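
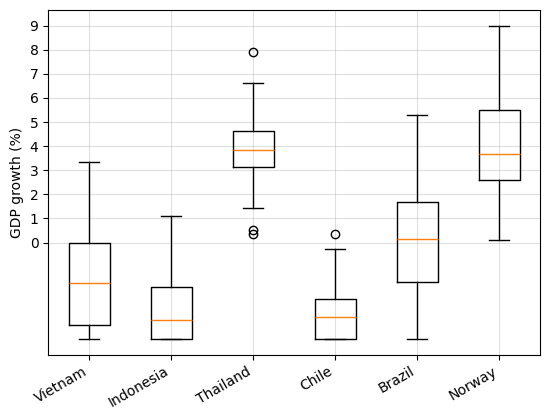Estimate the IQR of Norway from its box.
Q3 ≈ 6, Q1 ≈ 3; IQR ≈ 3.

≈ 3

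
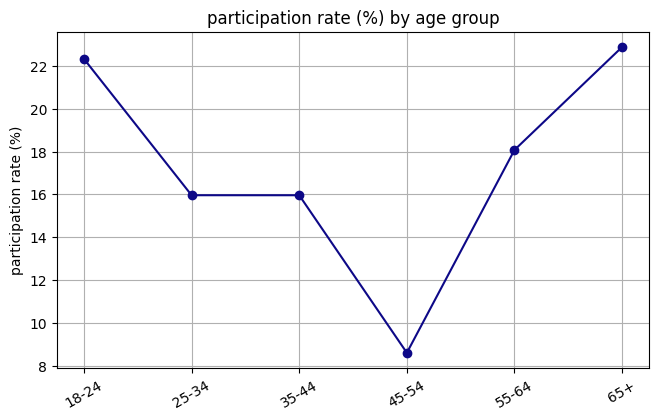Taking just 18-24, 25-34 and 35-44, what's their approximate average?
(22 + 16 + 16) / 3 ≈ 18.

≈ 18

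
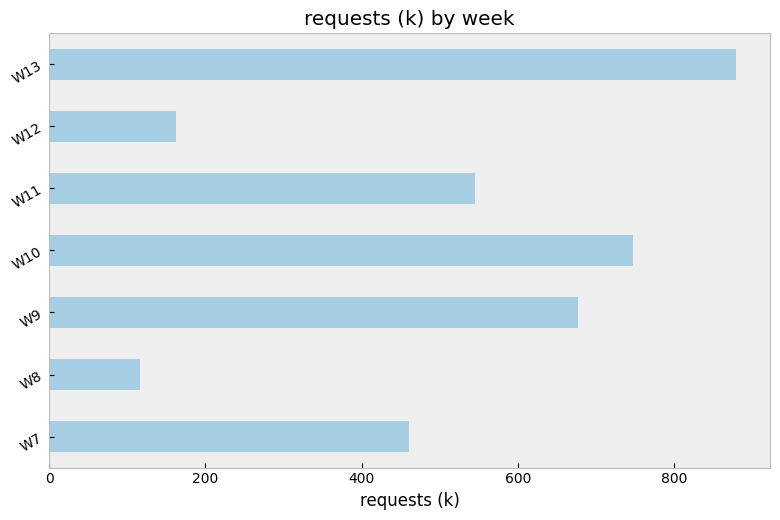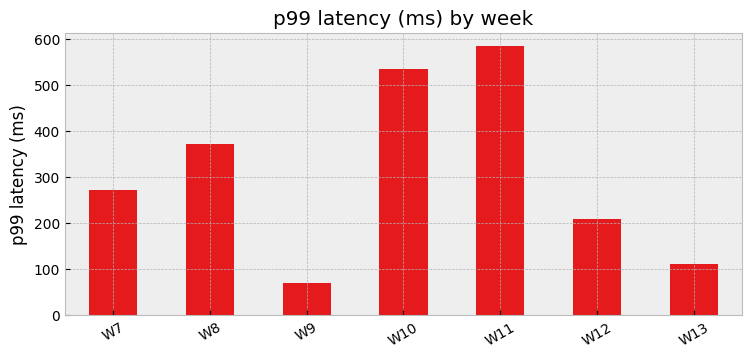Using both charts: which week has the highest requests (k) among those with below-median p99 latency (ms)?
Chart 2 median p99 latency (ms) ≈ 300; below-median weeks: W9, W12, W13. Among those, W13 has the highest requests (k) (≈ 900).

W13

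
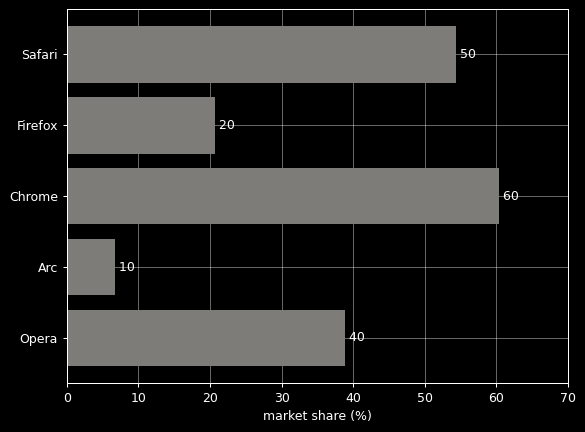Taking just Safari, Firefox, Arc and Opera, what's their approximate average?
(50 + 20 + 10 + 40) / 4 ≈ 30.

≈ 30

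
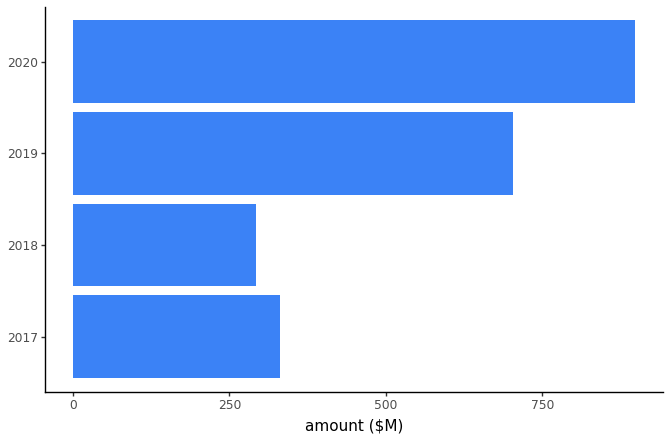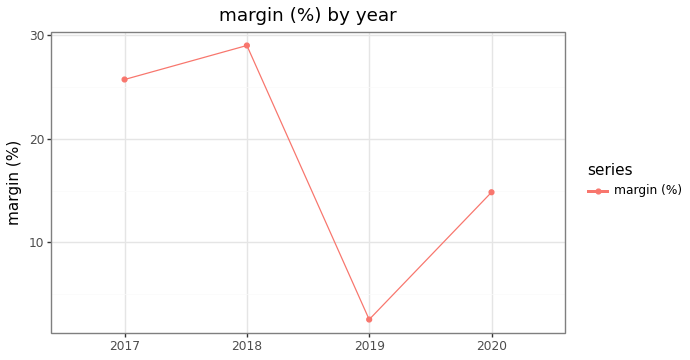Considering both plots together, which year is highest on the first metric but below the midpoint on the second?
2020

Chart 2 median margin (%) ≈ 20; below-median years: 2019, 2020. Among those, 2020 has the highest amount ($M) (≈ 900).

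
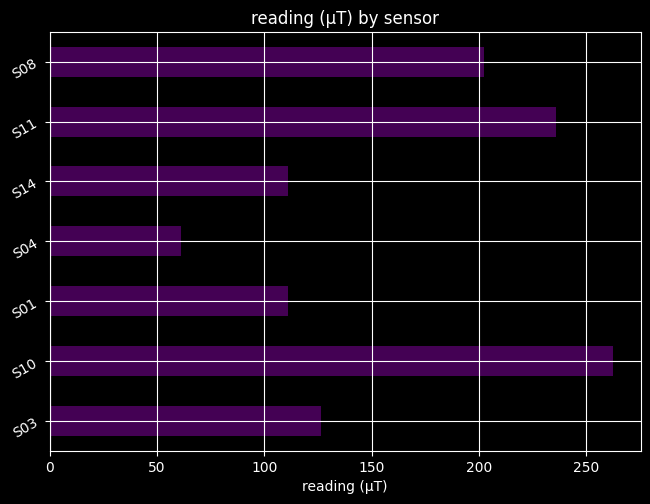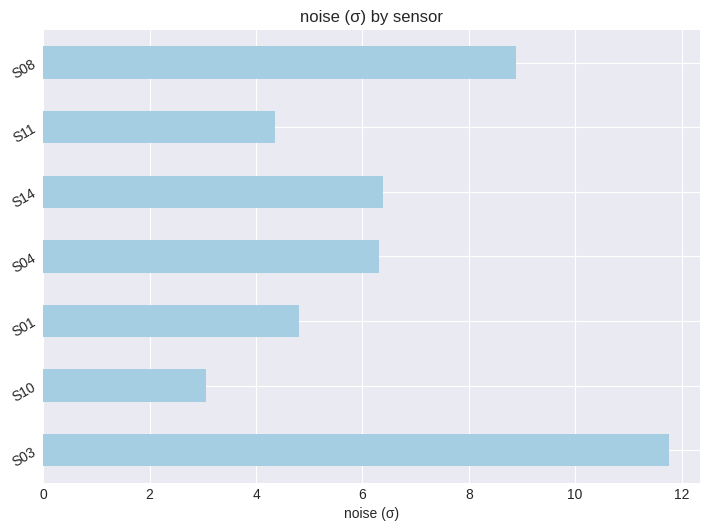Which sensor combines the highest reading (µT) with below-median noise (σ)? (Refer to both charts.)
Chart 2 median noise (σ) ≈ 6; below-median sensors: S10, S01, S11. Among those, S10 has the highest reading (µT) (≈ 250).

S10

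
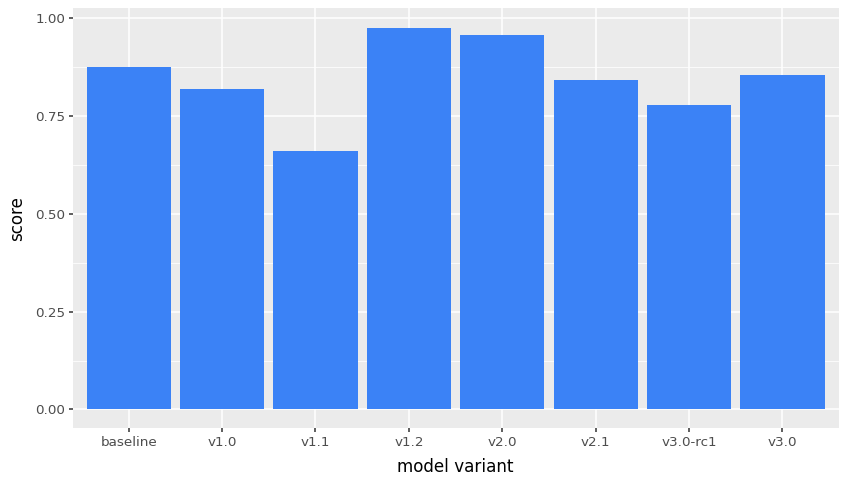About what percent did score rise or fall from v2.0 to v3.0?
≈ -10%

v2.0 ≈ 1.0, v3.0 ≈ 0.9; (0.9 − 1.0) / 1.0 ≈ -10%.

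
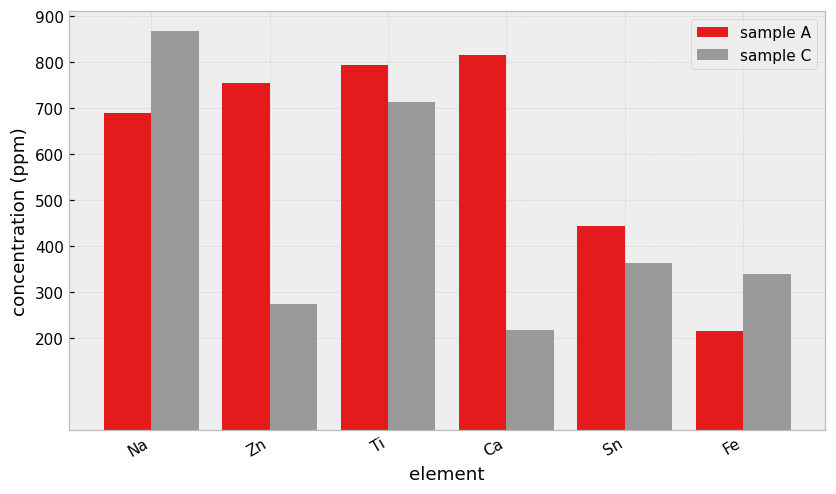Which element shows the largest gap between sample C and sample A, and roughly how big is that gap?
Ca, ≈ 600 ppm

Ca: sample C ≈ 200, sample A ≈ 800 → gap ≈ 600. Next-largest (Zn) is only ≈ 500.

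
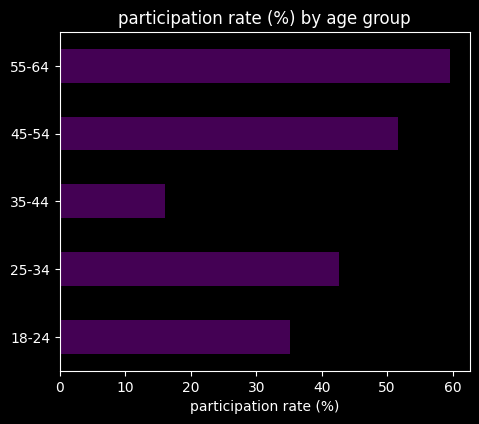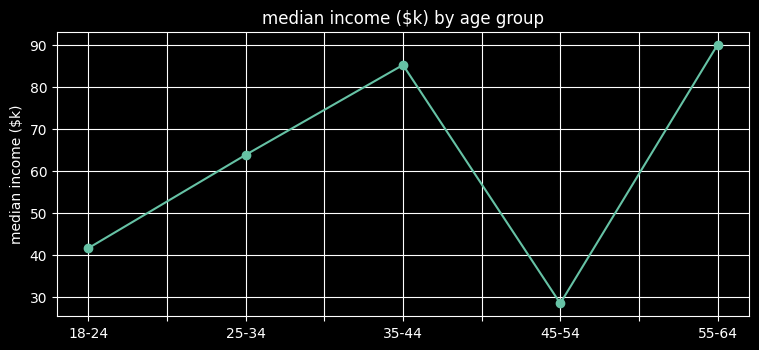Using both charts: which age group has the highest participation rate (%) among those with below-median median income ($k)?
Chart 2 median median income ($k) ≈ 60; below-median age groups: 18-24, 45-54. Among those, 45-54 has the highest participation rate (%) (≈ 50).

45-54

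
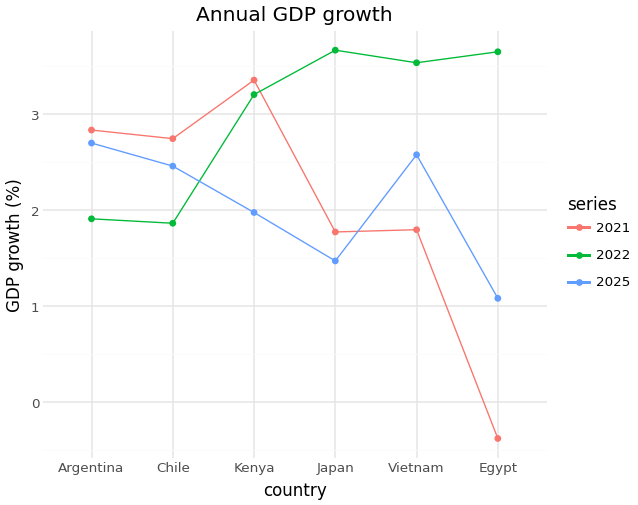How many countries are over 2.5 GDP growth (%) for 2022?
4

Above 2.5: Kenya, Japan, Vietnam, Egypt.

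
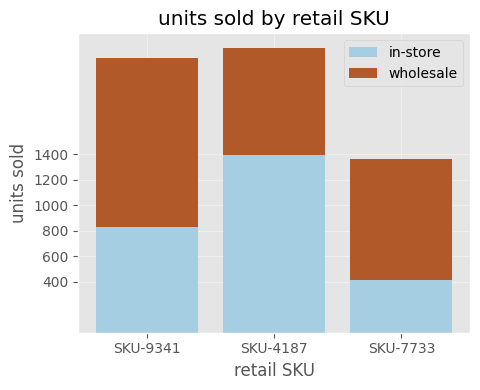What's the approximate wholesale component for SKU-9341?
wholesale top ≈ 2200, bottom ≈ 800; segment ≈ 1400.

≈ 1400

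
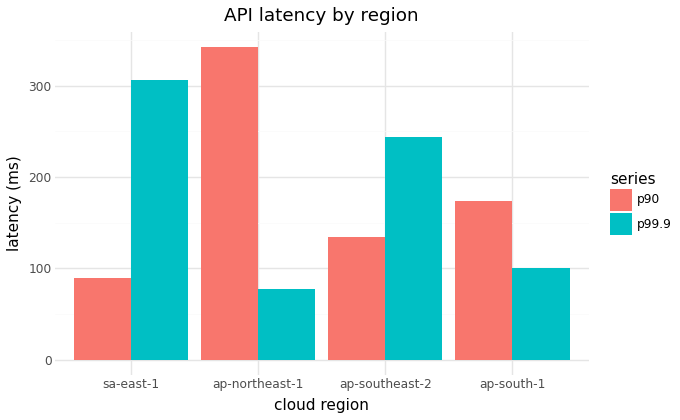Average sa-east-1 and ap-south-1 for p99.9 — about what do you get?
≈ 200

(300 + 100) / 2 ≈ 200.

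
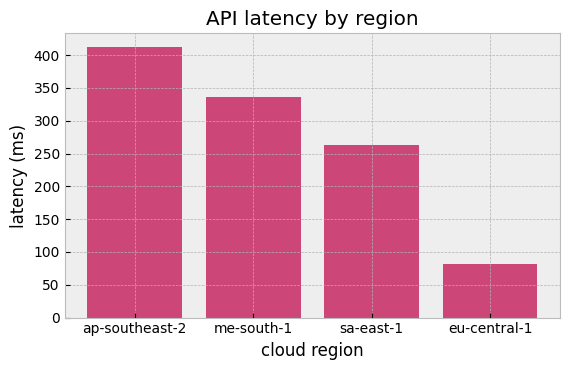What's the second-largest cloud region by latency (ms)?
me-south-1

Top 3: ap-southeast-2 ≈ 400, me-south-1 ≈ 350, sa-east-1 ≈ 250.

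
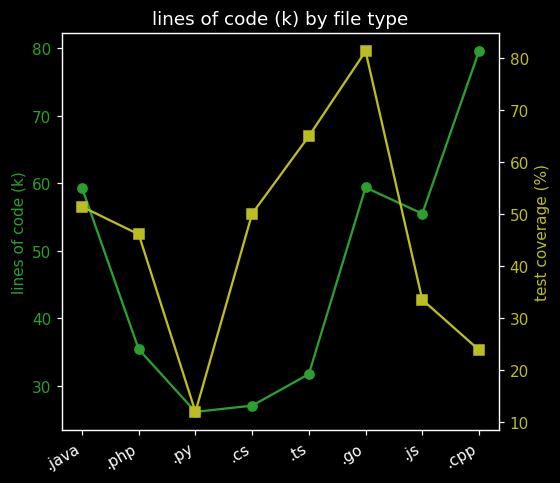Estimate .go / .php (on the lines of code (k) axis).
≈ 1.71×

.go ≈ 60, .php ≈ 35; 60/35 ≈ 1.71.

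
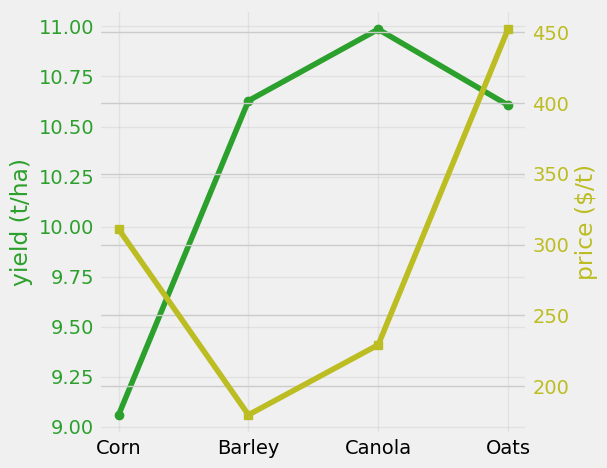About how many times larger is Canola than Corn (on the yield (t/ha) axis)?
Canola ≈ 11.0, Corn ≈ 9.0; 11.0/9.0 ≈ 1.22.

≈ 1.22×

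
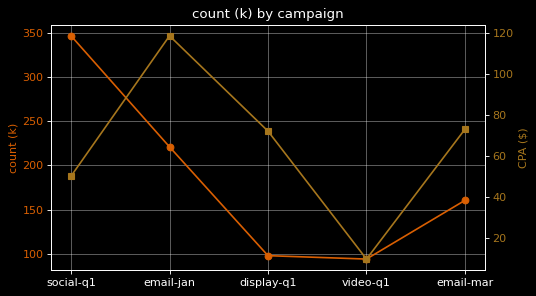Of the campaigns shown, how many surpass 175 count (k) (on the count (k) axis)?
Above 175: social-q1, email-jan.

2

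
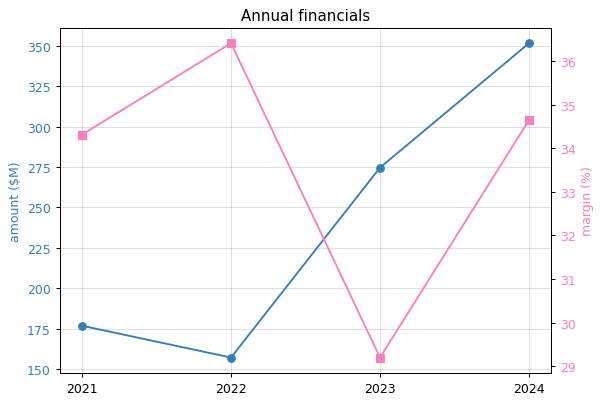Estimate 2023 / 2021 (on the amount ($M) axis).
2023 ≈ 280, 2021 ≈ 180; 280/180 ≈ 1.56.

≈ 1.56×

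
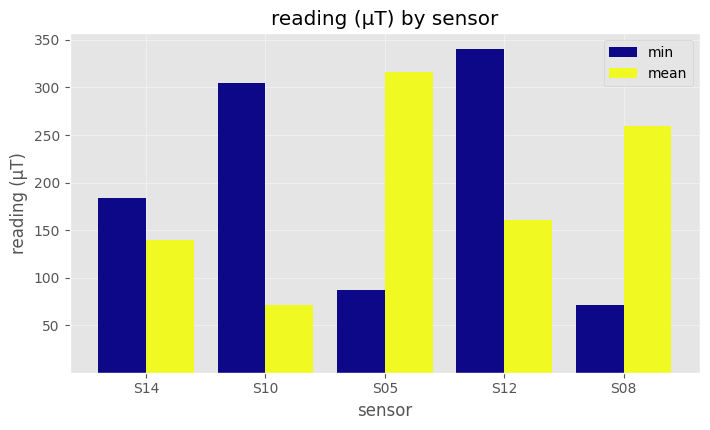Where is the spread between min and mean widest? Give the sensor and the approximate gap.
S10, ≈ 250 µT

S10: min ≈ 300, mean ≈ 50 → gap ≈ 250. Next-largest (S05) is only ≈ 200.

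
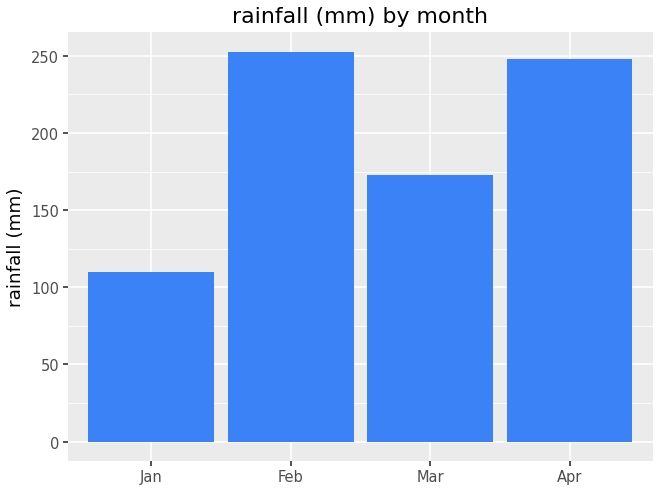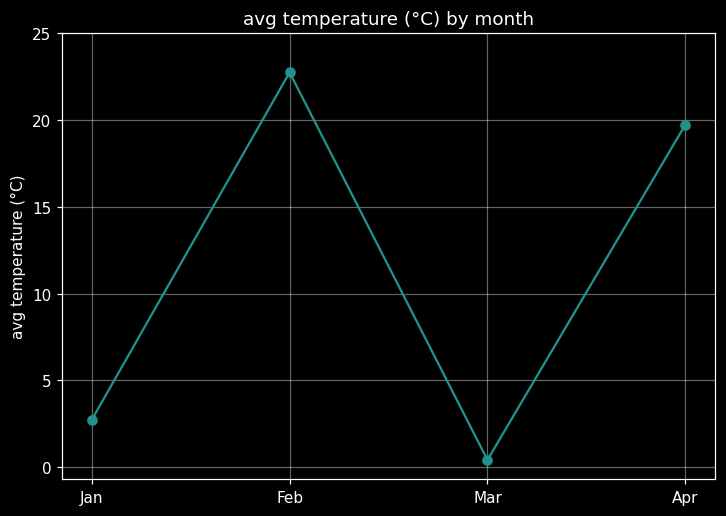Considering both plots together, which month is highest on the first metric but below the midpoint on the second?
Chart 2 median avg temperature (°C) ≈ 10; below-median months: Jan, Mar. Among those, Mar has the highest rainfall (mm) (≈ 175).

Mar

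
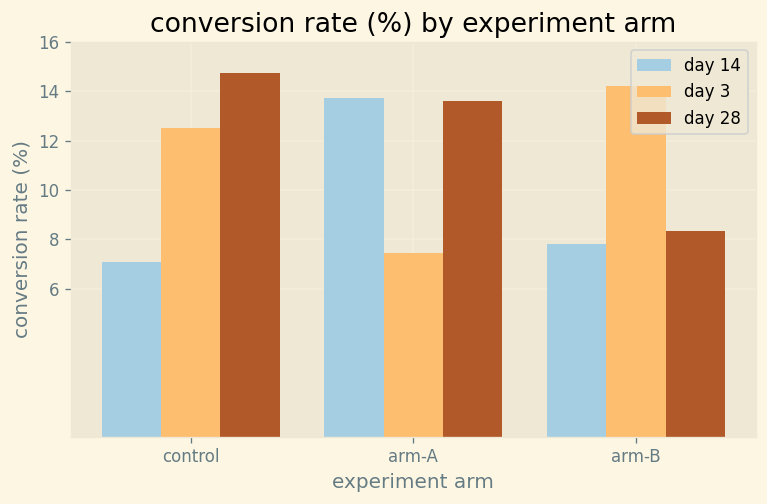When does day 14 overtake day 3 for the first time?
control: day 14 ≈ 8 vs day 3 ≈ 12 (not yet); arm-A: day 14 ≈ 14 vs day 3 ≈ 8 (first crossover).

arm-A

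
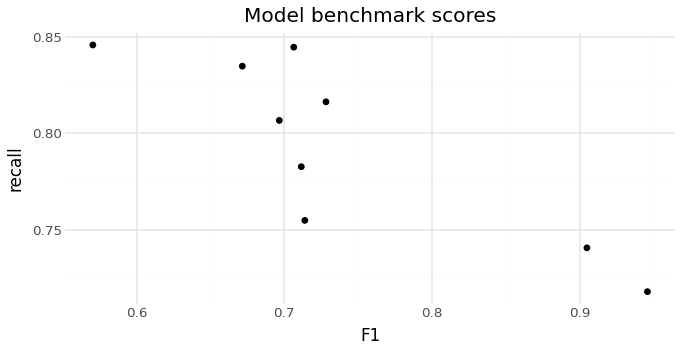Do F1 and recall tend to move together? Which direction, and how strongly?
negative, strong

Points are negatively correlated; strong (|r| ≈ 0.8).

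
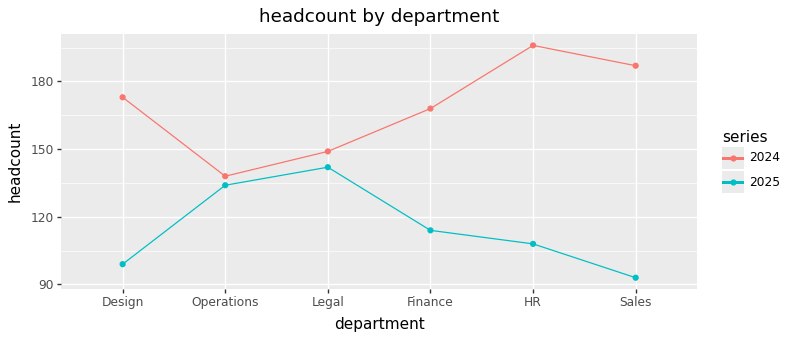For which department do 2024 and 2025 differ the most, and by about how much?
Sales, ≈ 100

Sales: 2024 ≈ 190, 2025 ≈ 90 → gap ≈ 100. Next-largest (HR) is only ≈ 90.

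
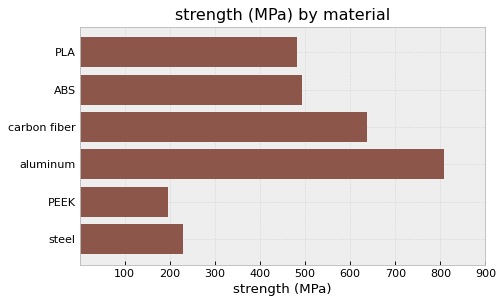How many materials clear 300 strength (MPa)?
4

Above 300: PLA, ABS, carbon fiber, aluminum.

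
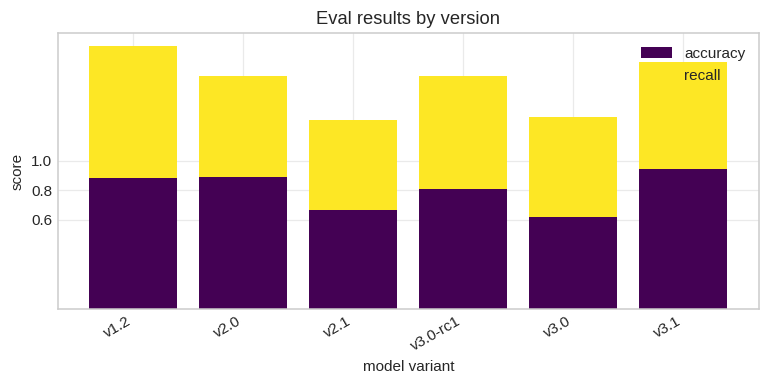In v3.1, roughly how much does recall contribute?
recall top ≈ 1.6, bottom ≈ 1.0; segment ≈ 0.6.

≈ 0.6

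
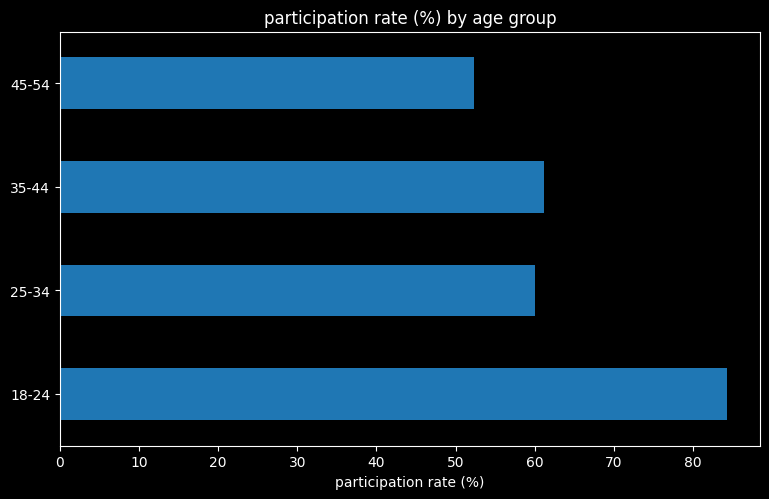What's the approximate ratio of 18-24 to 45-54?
≈ 1.6×

18-24 ≈ 80, 45-54 ≈ 50; 80/50 ≈ 1.6.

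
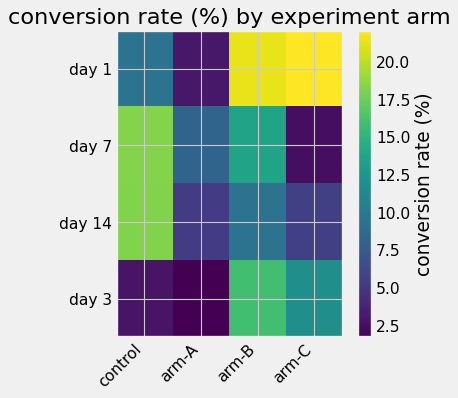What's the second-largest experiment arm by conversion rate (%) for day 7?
Top 3 for day 7: control ≈ 18, arm-B ≈ 14, arm-A ≈ 8.

arm-B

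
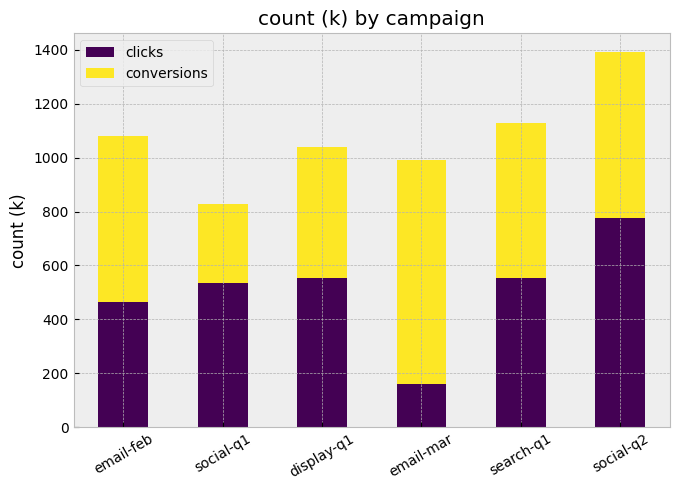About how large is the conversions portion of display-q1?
≈ 400

conversions top ≈ 1000, bottom ≈ 600; segment ≈ 400.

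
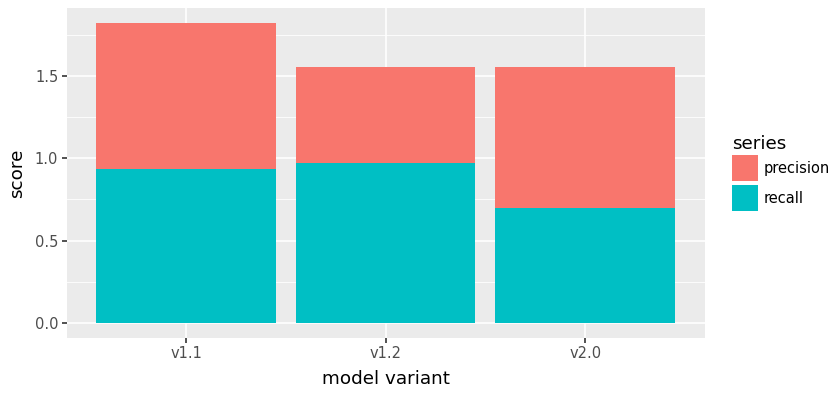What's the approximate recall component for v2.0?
≈ 0.6

recall top ≈ 0.6, bottom ≈ 0.0; segment ≈ 0.6.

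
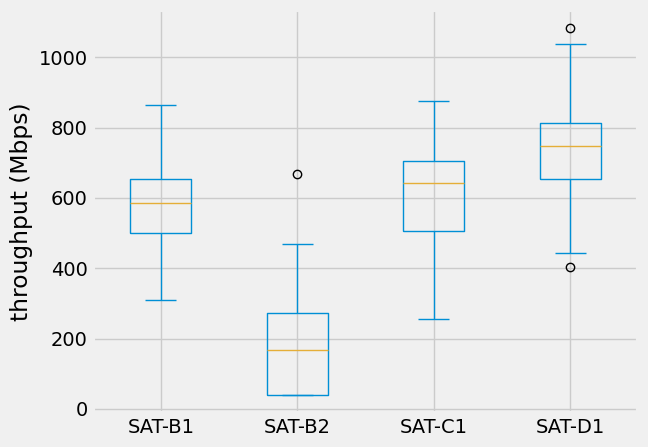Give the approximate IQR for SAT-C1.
≈ 200

Q3 ≈ 700, Q1 ≈ 500; IQR ≈ 200.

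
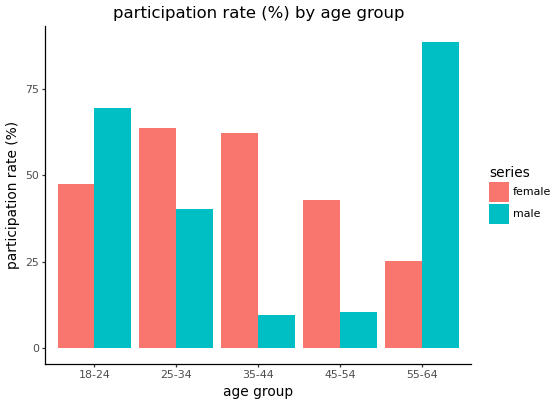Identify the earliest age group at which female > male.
18-24: female ≈ 50 vs male ≈ 70 (not yet); 25-34: female ≈ 60 vs male ≈ 40 (first crossover).

25-34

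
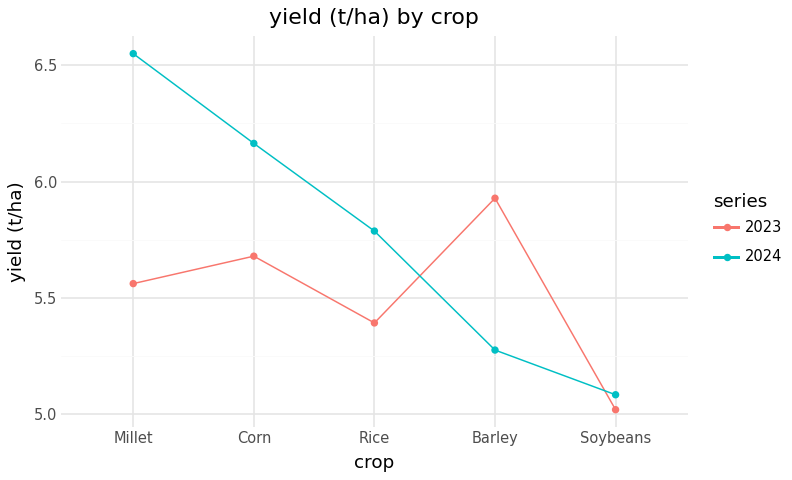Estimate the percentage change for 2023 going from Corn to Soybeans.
≈ -10.7%

Corn ≈ 5.6, Soybeans ≈ 5.0; (5.0 − 5.6) / 5.6 ≈ -10.7%.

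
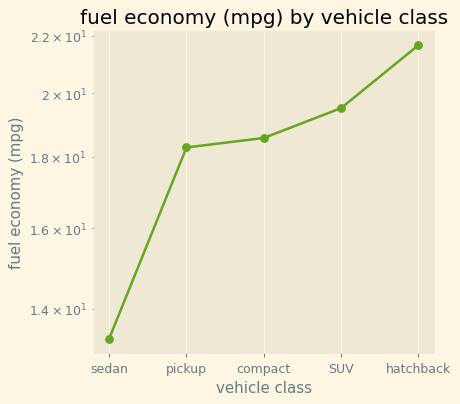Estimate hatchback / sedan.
≈ 1.69×

hatchback ≈ 22, sedan ≈ 13; 22/13 ≈ 1.69.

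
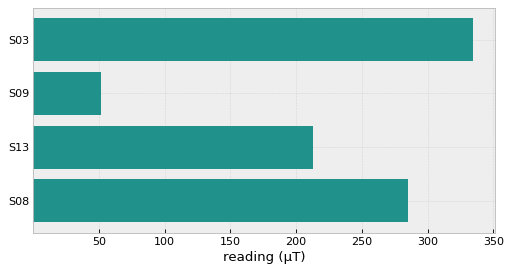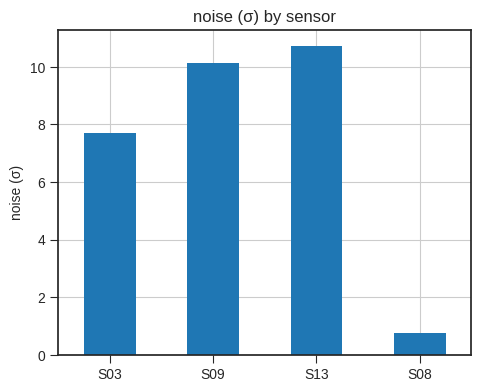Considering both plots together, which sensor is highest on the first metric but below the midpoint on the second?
Chart 2 median noise (σ) ≈ 9; below-median sensors: S03, S08. Among those, S03 has the highest reading (µT) (≈ 350).

S03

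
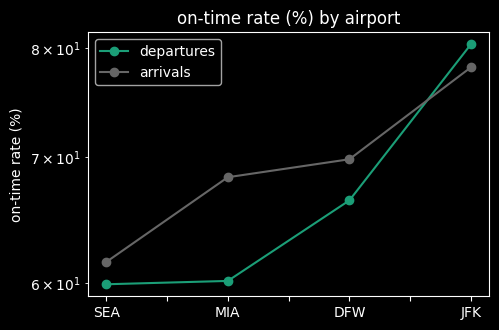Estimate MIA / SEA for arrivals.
MIA ≈ 68, SEA ≈ 62; 68/62 ≈ 1.1.

≈ 1.1×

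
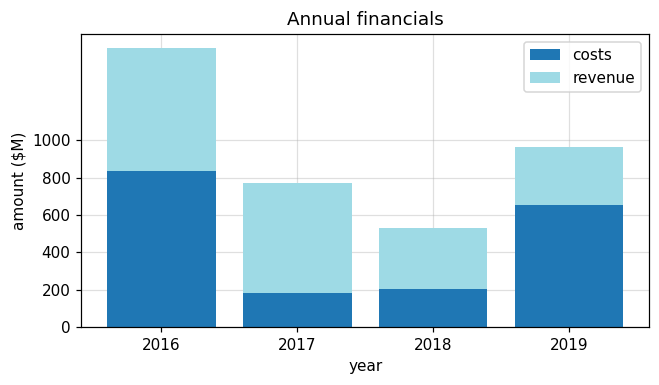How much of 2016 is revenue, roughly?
revenue top ≈ 1400, bottom ≈ 800; segment ≈ 600.

≈ 600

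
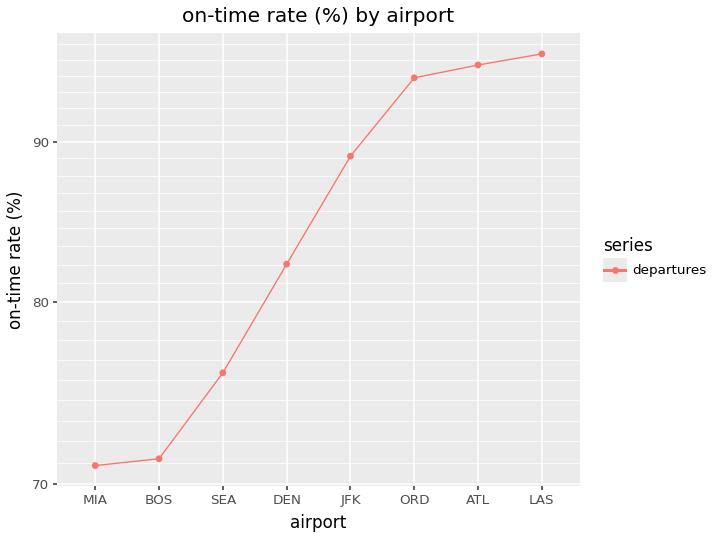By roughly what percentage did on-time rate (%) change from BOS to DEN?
BOS ≈ 70, DEN ≈ 80; (80 − 70) / 70 ≈ +14.3%.

≈ +14.3%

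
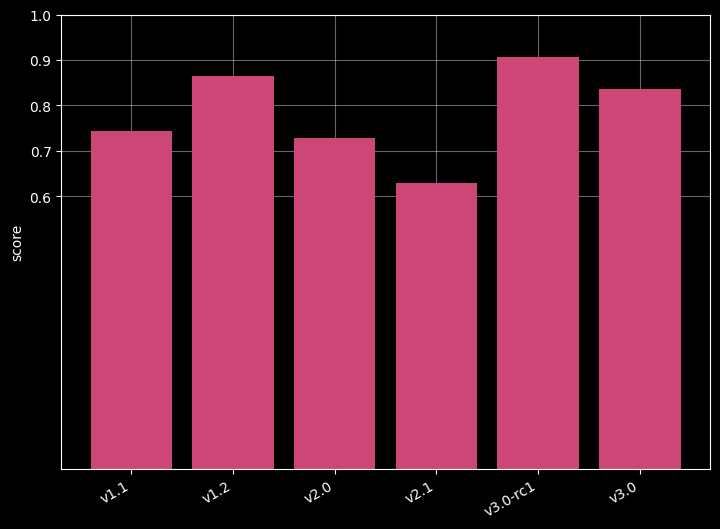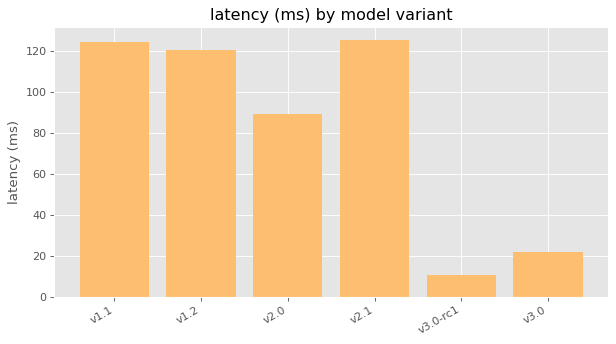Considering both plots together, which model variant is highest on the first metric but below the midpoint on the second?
Chart 2 median latency (ms) ≈ 100; below-median model variants: v2.0, v3.0-rc1, v3.0. Among those, v3.0-rc1 has the highest score (≈ 0.9).

v3.0-rc1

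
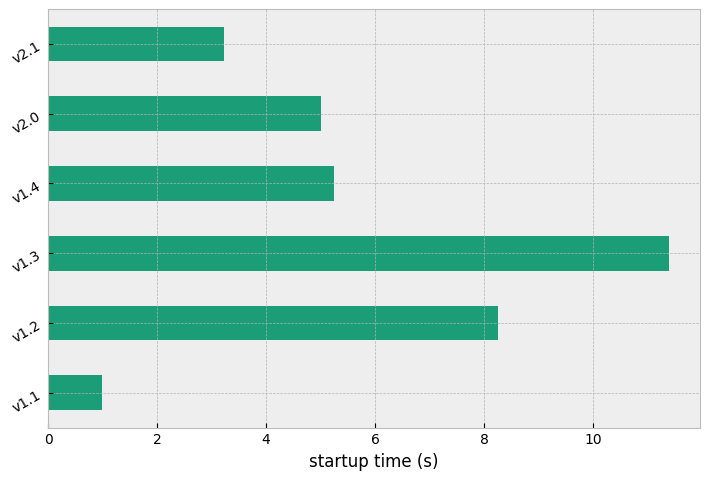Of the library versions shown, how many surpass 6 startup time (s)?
Above 6: v1.2, v1.3.

2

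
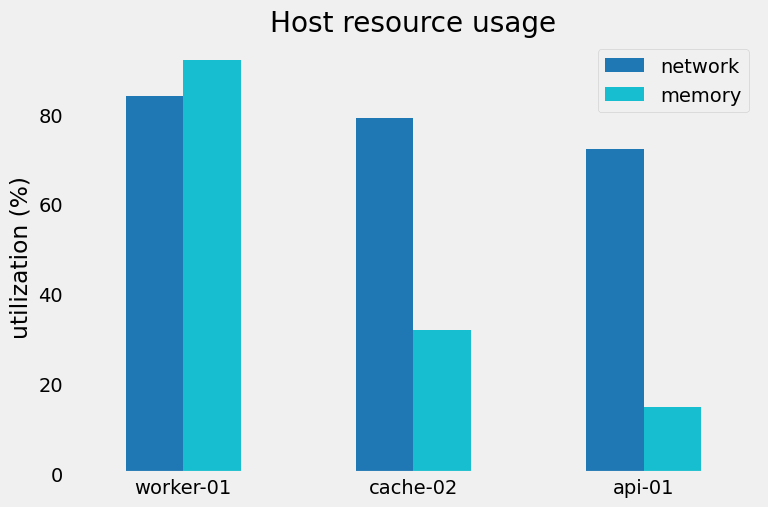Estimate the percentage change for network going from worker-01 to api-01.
≈ -12.5%

worker-01 ≈ 80, api-01 ≈ 70; (70 − 80) / 80 ≈ -12.5%.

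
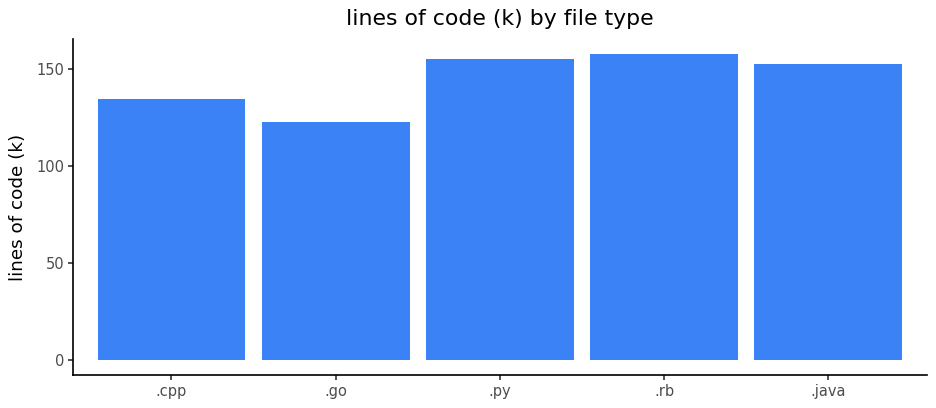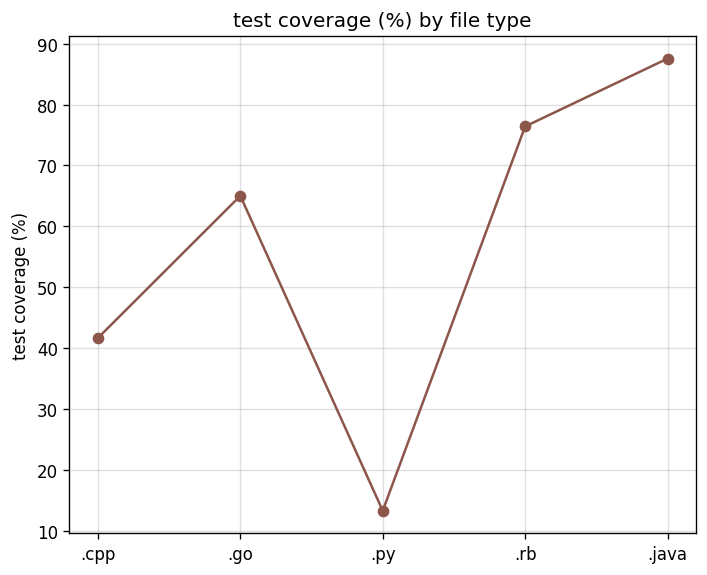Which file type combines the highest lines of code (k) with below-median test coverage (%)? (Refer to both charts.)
Chart 2 median test coverage (%) ≈ 70; below-median file types: .cpp, .py. Among those, .py has the highest lines of code (k) (≈ 160).

.py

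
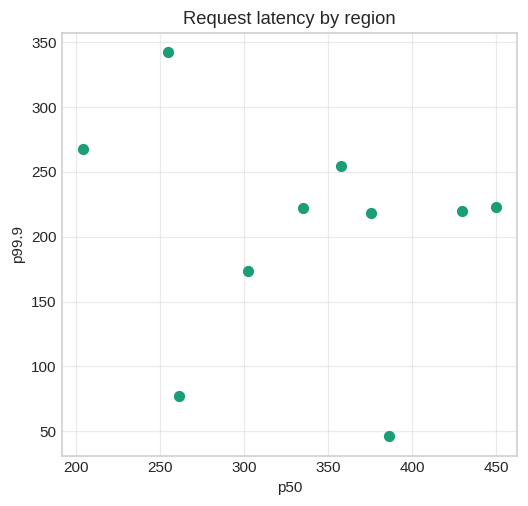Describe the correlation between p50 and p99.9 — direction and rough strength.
Points are roughly uncorrelated; weak (|r| ≈ 0.2).

no clear correlation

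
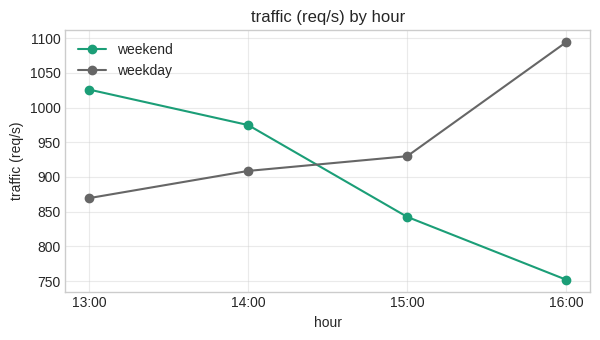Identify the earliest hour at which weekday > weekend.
15:00

14:00: weekday ≈ 900 vs weekend ≈ 950 (not yet); 15:00: weekday ≈ 950 vs weekend ≈ 850 (first crossover).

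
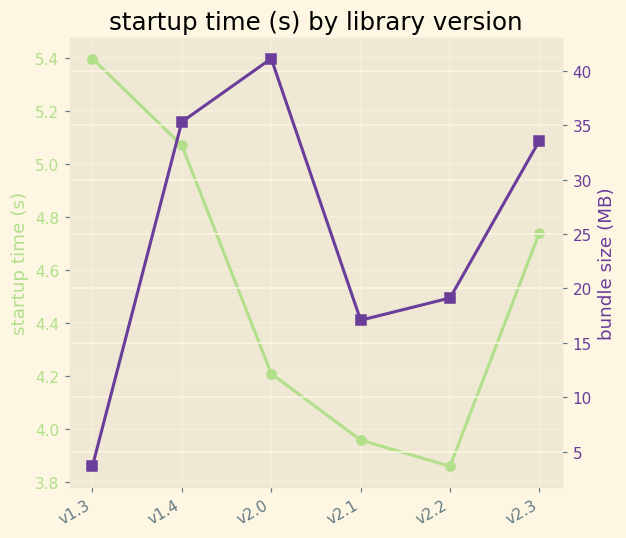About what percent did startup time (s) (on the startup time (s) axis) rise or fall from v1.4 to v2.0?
v1.4 ≈ 5.0, v2.0 ≈ 4.2; (4.2 − 5.0) / 5.0 ≈ -16%.

≈ -16%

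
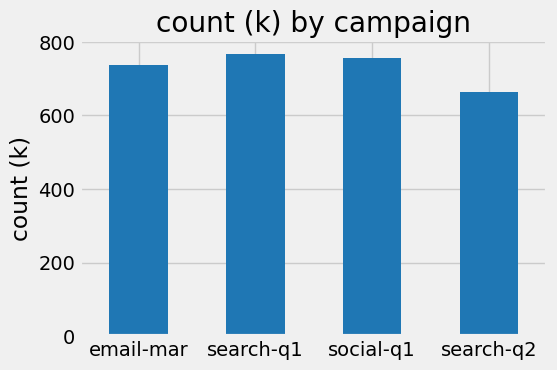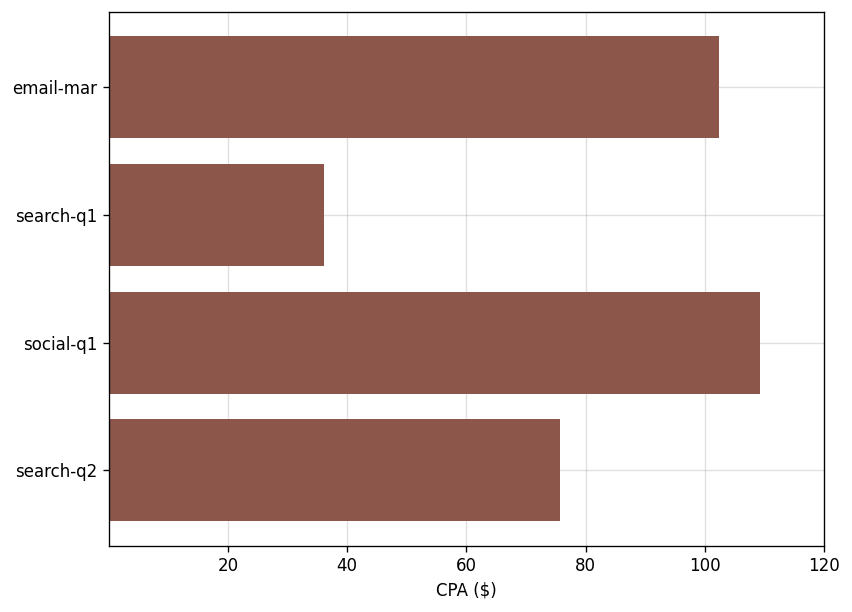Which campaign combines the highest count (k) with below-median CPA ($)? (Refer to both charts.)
search-q1

Chart 2 median CPA ($) ≈ 80; below-median campaigns: search-q1, search-q2. Among those, search-q1 has the highest count (k) (≈ 800).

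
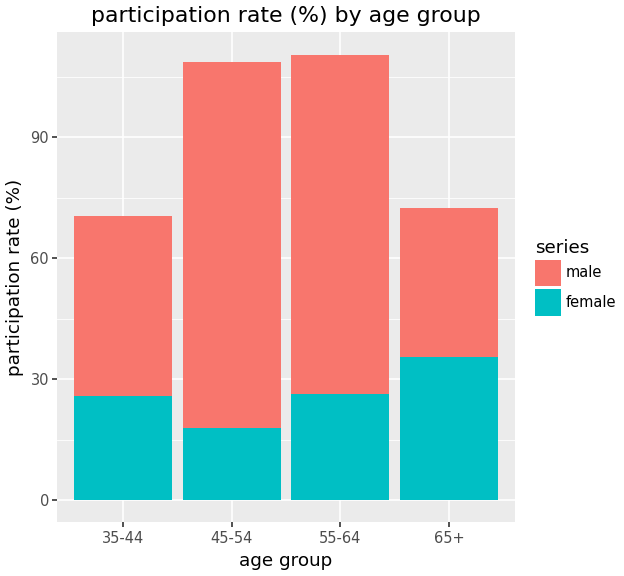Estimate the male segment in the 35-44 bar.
male top ≈ 70, bottom ≈ 30; segment ≈ 40.

≈ 40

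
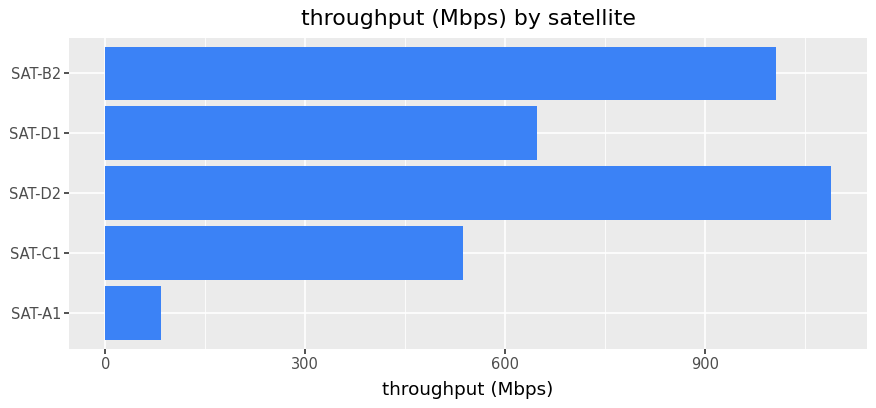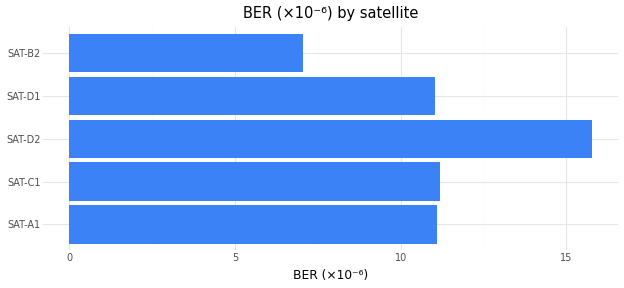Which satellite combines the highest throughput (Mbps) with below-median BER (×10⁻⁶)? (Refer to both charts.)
Chart 2 median BER (×10⁻⁶) ≈ 12; below-median satellites: SAT-D1, SAT-B2. Among those, SAT-B2 has the highest throughput (Mbps) (≈ 1000).

SAT-B2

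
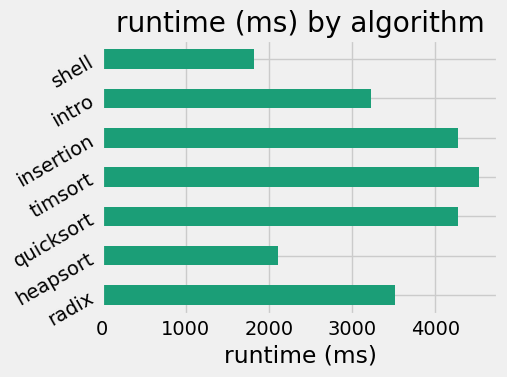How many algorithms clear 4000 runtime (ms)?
3

Above 4000: quicksort, timsort, insertion.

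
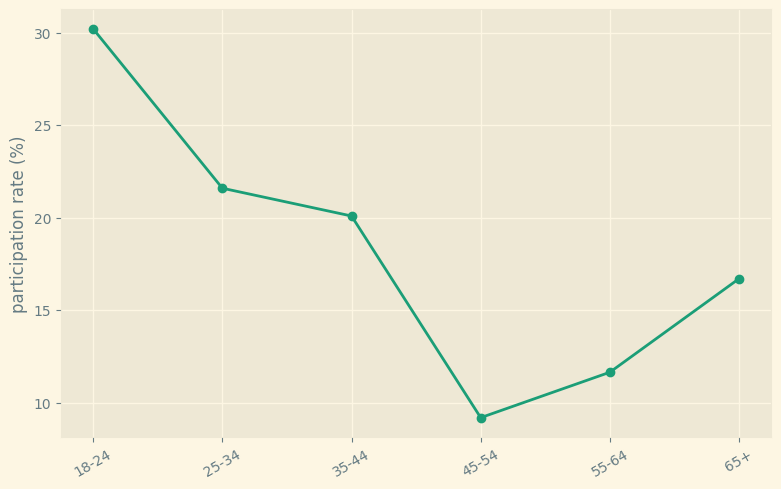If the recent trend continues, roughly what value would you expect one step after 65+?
≈ 19

Last three: 10, 12, 16 → slope ≈ 3/step → next ≈ 19.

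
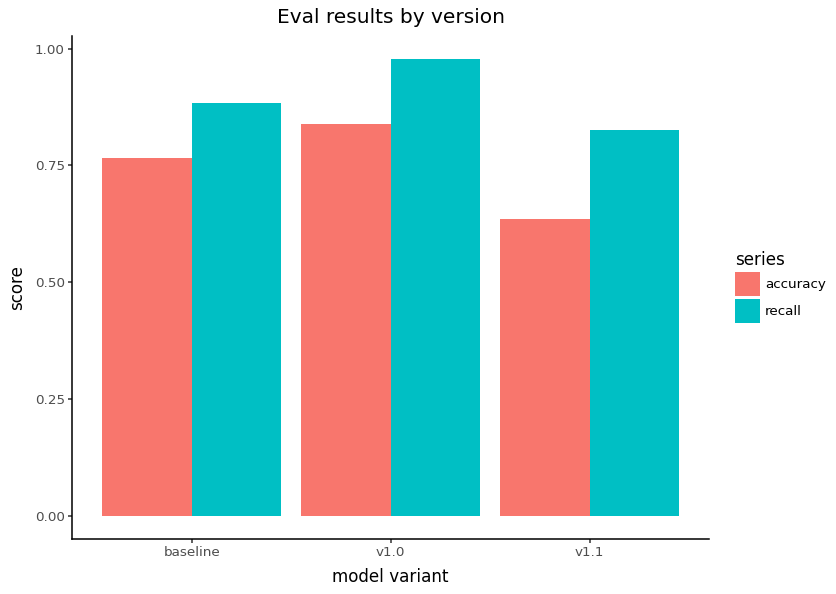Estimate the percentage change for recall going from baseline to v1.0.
≈ +11.1%

baseline ≈ 0.9, v1.0 ≈ 1.0; (1.0 − 0.9) / 0.9 ≈ +11.1%.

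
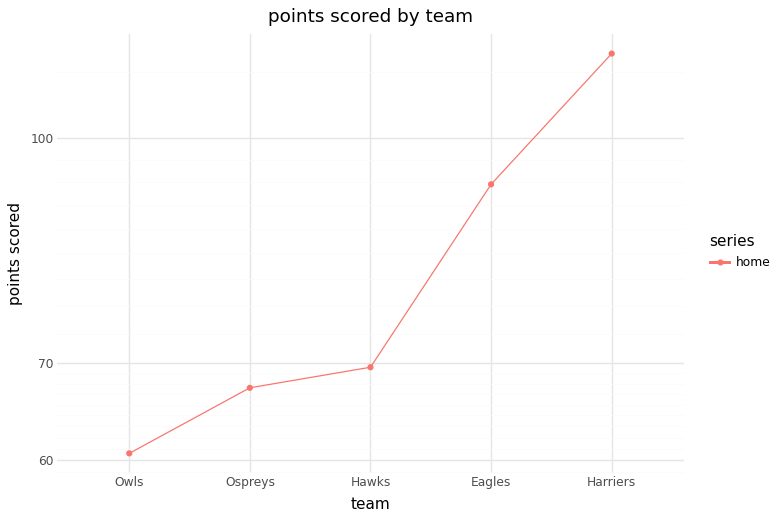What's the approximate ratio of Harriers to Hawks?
≈ 1.64×

Harriers ≈ 115, Hawks ≈ 70; 115/70 ≈ 1.64.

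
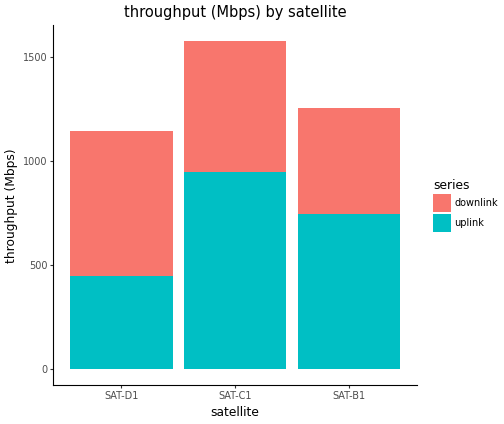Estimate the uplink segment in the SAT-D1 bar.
≈ 400

uplink top ≈ 400, bottom ≈ 0; segment ≈ 400.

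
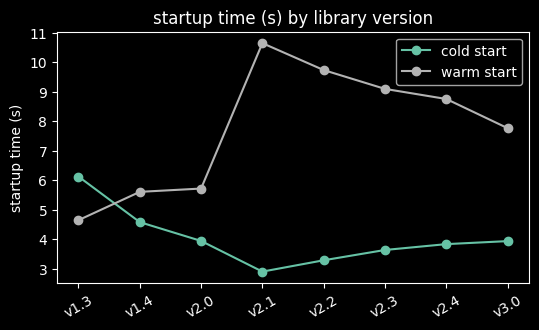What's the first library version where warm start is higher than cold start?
v1.4

v1.3: warm start ≈ 5 vs cold start ≈ 6 (not yet); v1.4: warm start ≈ 6 vs cold start ≈ 5 (first crossover).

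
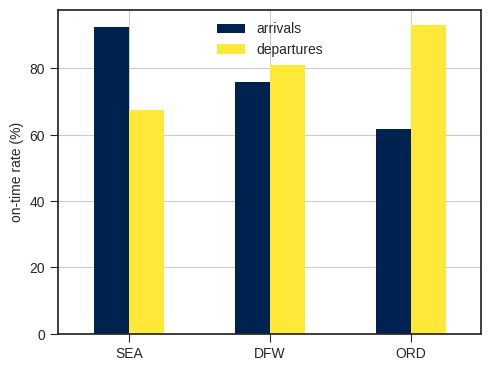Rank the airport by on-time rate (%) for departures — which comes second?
DFW

Top 3 for departures: ORD ≈ 90, DFW ≈ 80, SEA ≈ 70.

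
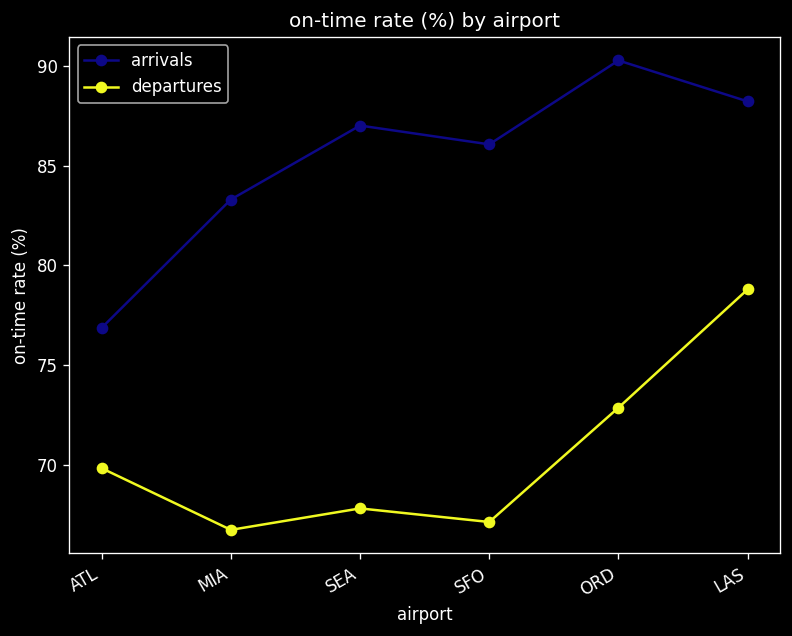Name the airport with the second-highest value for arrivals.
LAS

Top 3 for arrivals: ORD ≈ 90, LAS ≈ 88, SEA ≈ 86.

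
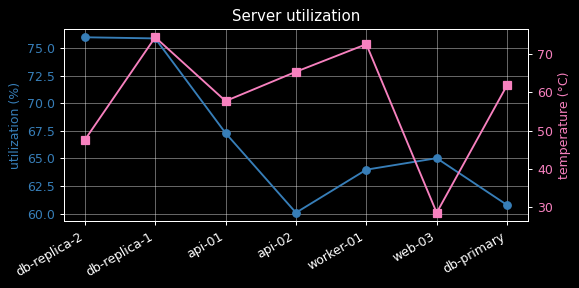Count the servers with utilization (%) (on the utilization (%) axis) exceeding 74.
Above 74: db-replica-2, db-replica-1.

2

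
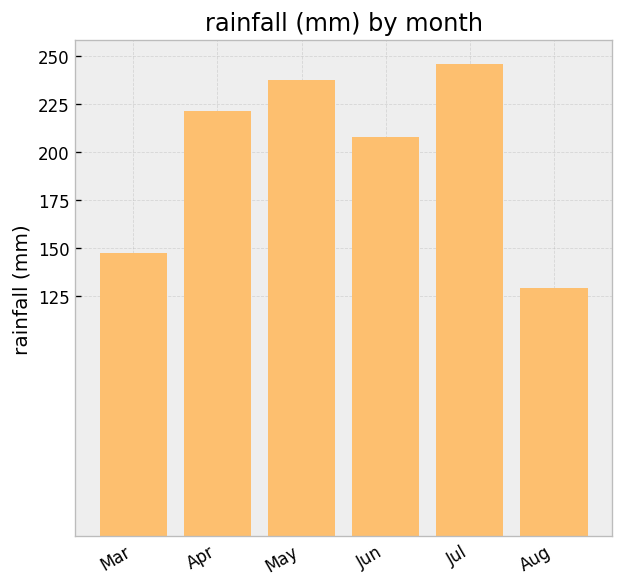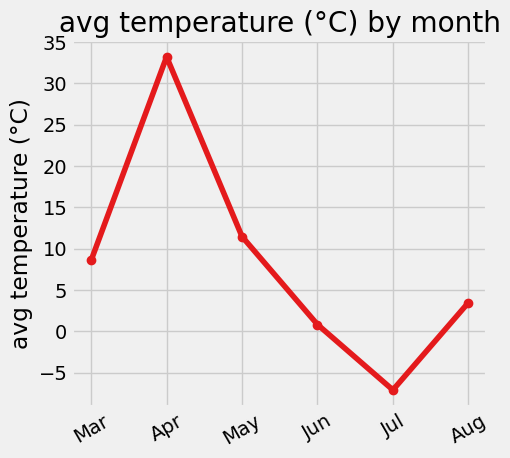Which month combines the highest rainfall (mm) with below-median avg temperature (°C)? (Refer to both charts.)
Jul

Chart 2 median avg temperature (°C) ≈ 5; below-median months: Jun, Jul, Aug. Among those, Jul has the highest rainfall (mm) (≈ 250).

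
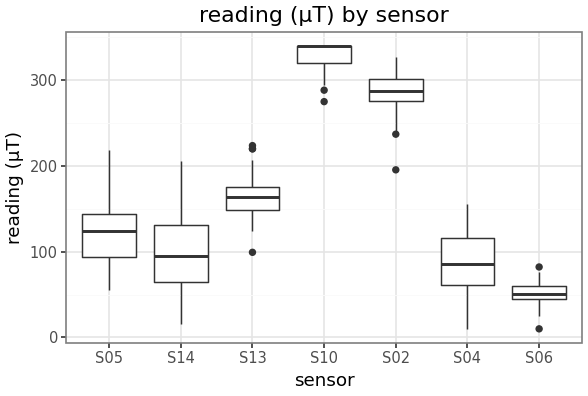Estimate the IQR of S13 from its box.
Q3 ≈ 175, Q1 ≈ 150; IQR ≈ 25.

≈ 25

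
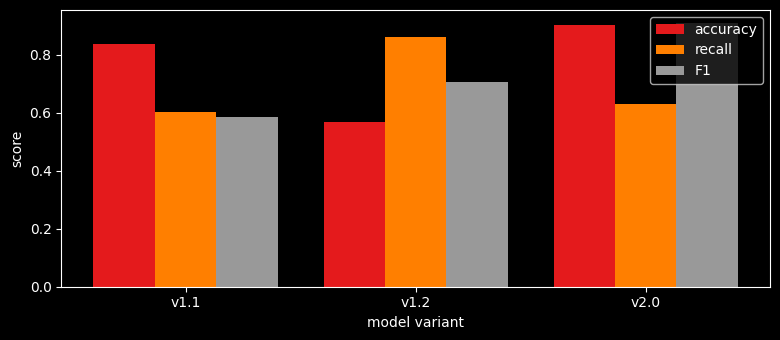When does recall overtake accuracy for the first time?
v1.1: recall ≈ 0.6 vs accuracy ≈ 0.8 (not yet); v1.2: recall ≈ 0.9 vs accuracy ≈ 0.6 (first crossover).

v1.2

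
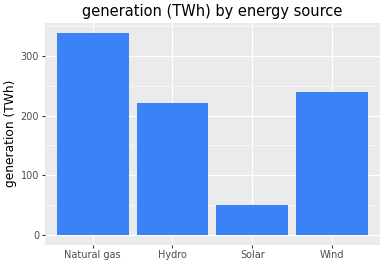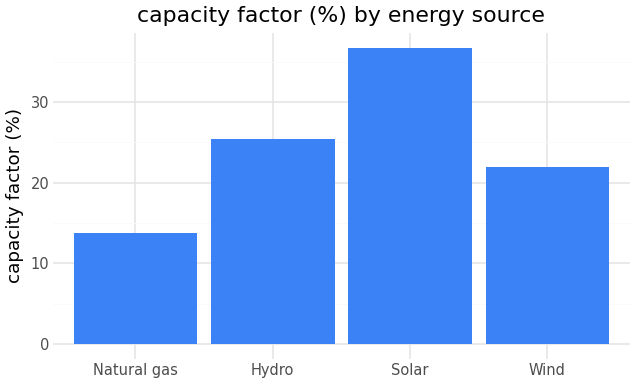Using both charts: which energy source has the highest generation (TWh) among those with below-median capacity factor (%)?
Natural gas

Chart 2 median capacity factor (%) ≈ 25; below-median energy sources: Natural gas, Wind. Among those, Natural gas has the highest generation (TWh) (≈ 350).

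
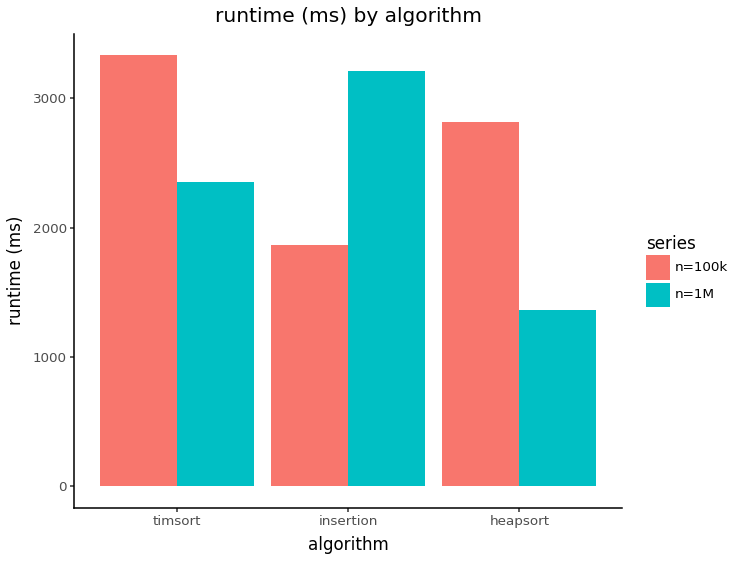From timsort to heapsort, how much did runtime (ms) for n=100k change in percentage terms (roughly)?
≈ -14.3%

timsort ≈ 3500, heapsort ≈ 3000; (3000 − 3500) / 3500 ≈ -14.3%.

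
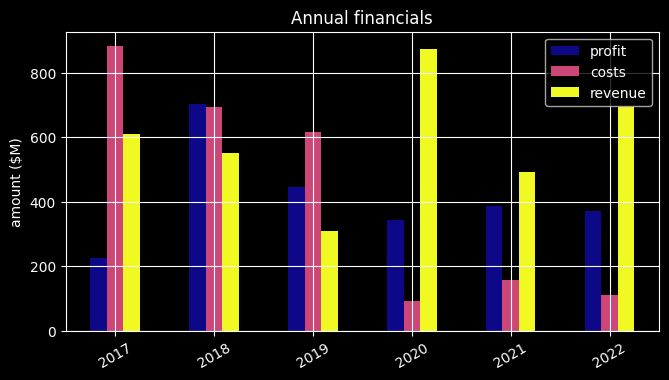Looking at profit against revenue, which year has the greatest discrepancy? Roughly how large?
2020: profit ≈ 300, revenue ≈ 900 → gap ≈ 600. Next-largest (2017) is only ≈ 400.

2020, ≈ 600 $M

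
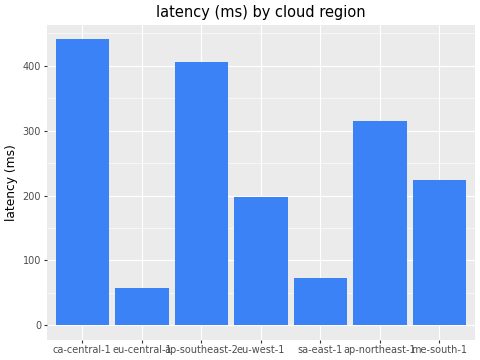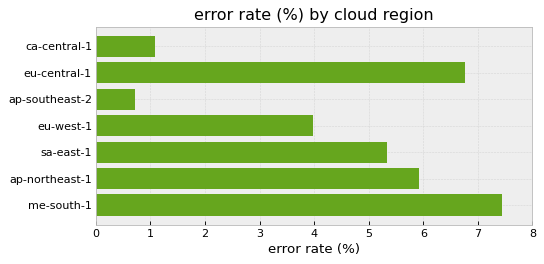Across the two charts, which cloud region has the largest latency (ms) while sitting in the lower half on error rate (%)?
ca-central-1

Chart 2 median error rate (%) ≈ 5; below-median cloud regions: ca-central-1, ap-southeast-2, eu-west-1. Among those, ca-central-1 has the highest latency (ms) (≈ 450).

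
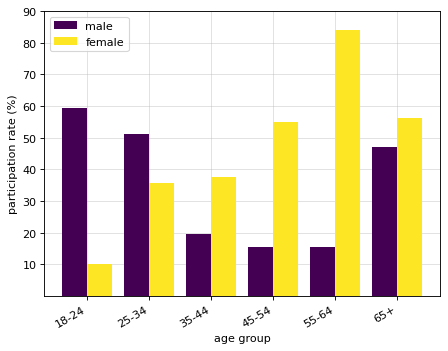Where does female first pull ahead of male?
25-34: female ≈ 40 vs male ≈ 50 (not yet); 35-44: female ≈ 40 vs male ≈ 20 (first crossover).

35-44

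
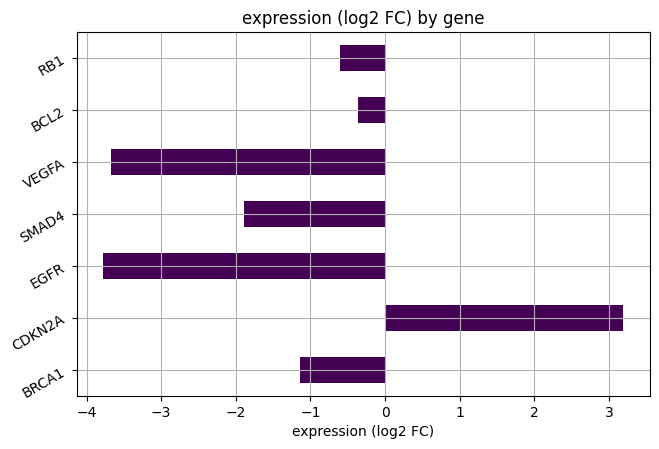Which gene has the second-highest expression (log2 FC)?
BCL2

Top 3: CDKN2A ≈ 3, BCL2 ≈ 0, RB1 ≈ -1.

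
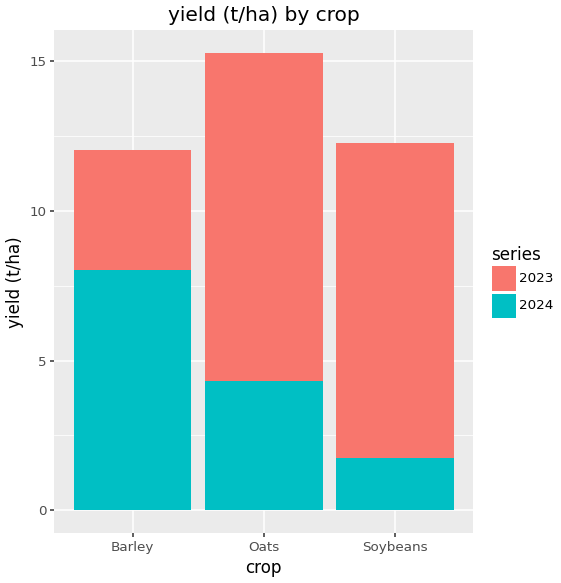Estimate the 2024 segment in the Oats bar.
2024 top ≈ 4, bottom ≈ 0; segment ≈ 4.

≈ 4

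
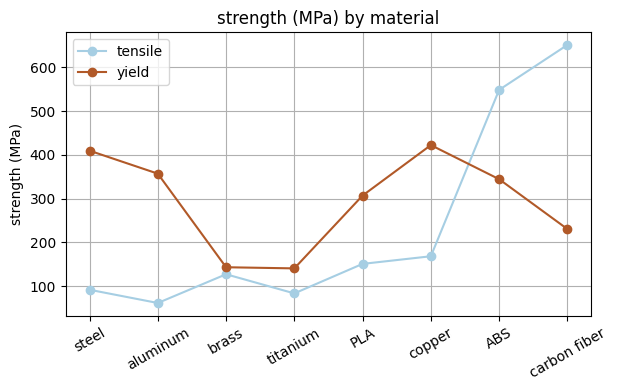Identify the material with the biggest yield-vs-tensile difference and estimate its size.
carbon fiber, ≈ 400 MPa

carbon fiber: yield ≈ 250, tensile ≈ 650 → gap ≈ 400. Next-largest (steel) is only ≈ 300.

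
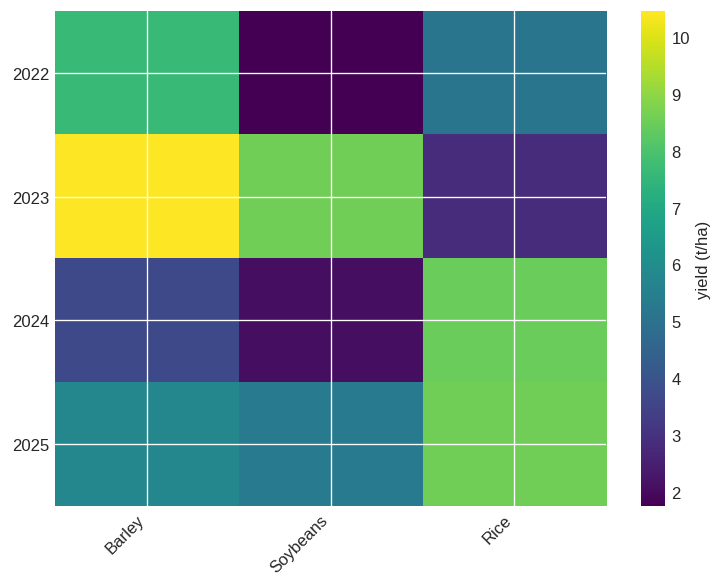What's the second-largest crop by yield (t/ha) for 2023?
Top 3 for 2023: Barley ≈ 10, Soybeans ≈ 9, Rice ≈ 3.

Soybeans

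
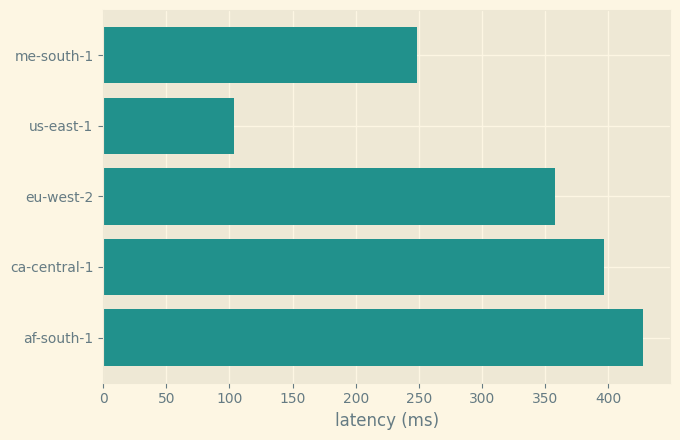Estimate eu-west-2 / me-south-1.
eu-west-2 ≈ 350, me-south-1 ≈ 250; 350/250 ≈ 1.4.

≈ 1.4×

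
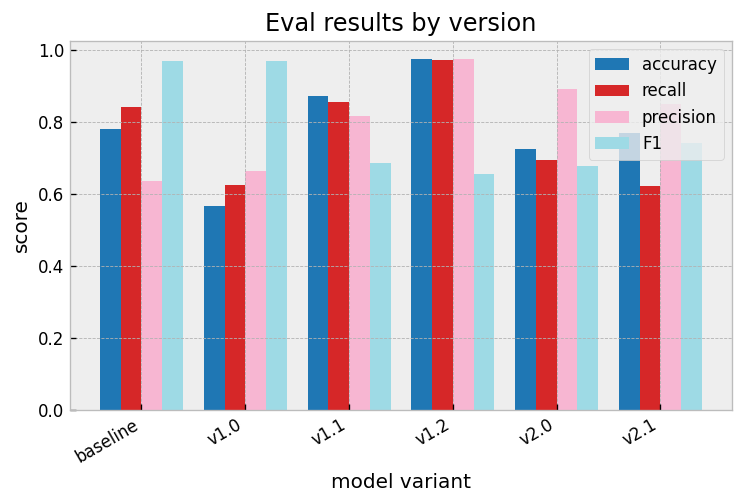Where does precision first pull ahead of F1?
v1.0: precision ≈ 0.7 vs F1 ≈ 1.0 (not yet); v1.1: precision ≈ 0.8 vs F1 ≈ 0.7 (first crossover).

v1.1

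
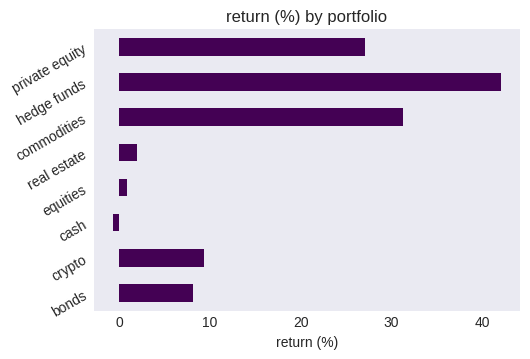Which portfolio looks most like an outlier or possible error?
hedge funds ≈ 40; the rest sit between ≈ 0 and ≈ 30.

hedge funds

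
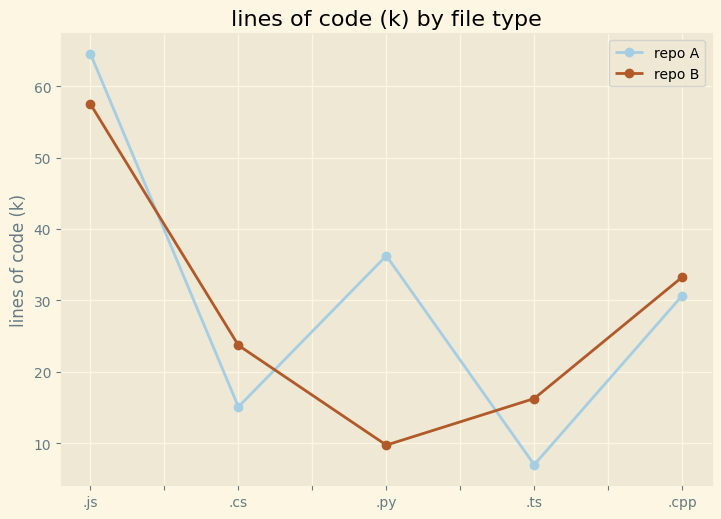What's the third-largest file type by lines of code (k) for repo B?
.cs

Top 4 for repo B: .js ≈ 55, .cpp ≈ 35, .cs ≈ 25, .ts ≈ 15.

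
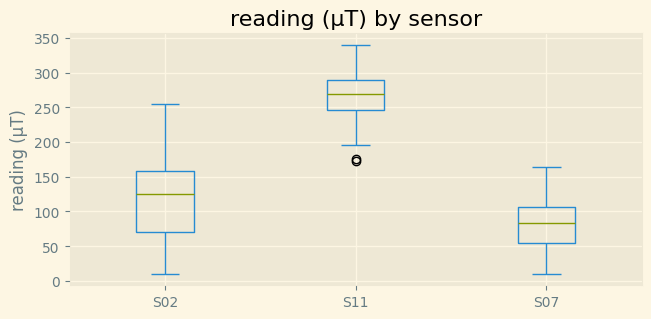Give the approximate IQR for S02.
Q3 ≈ 160, Q1 ≈ 80; IQR ≈ 80.

≈ 80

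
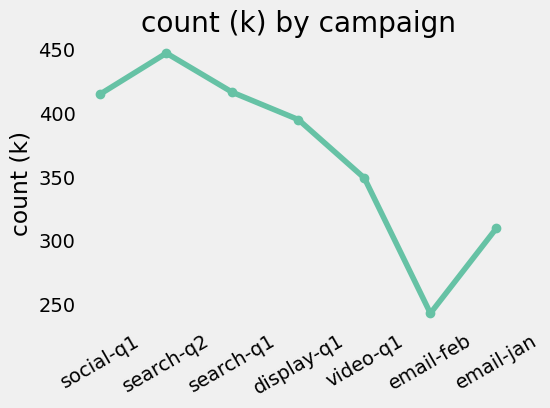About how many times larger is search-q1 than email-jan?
≈ 1.4×

search-q1 ≈ 420, email-jan ≈ 300; 420/300 ≈ 1.4.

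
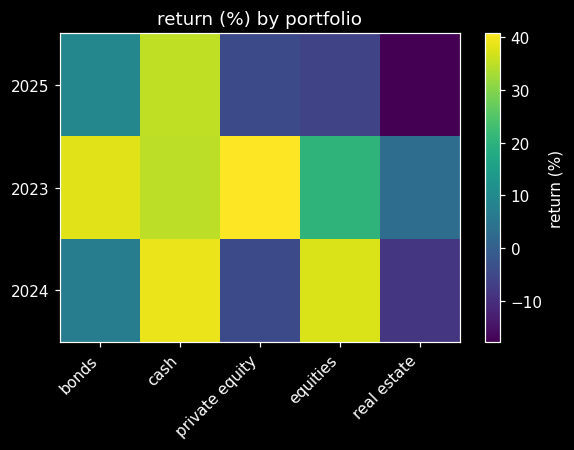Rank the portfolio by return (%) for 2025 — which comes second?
Top 3 for 2025: cash ≈ 35, bonds ≈ 10, private equity ≈ -5.

bonds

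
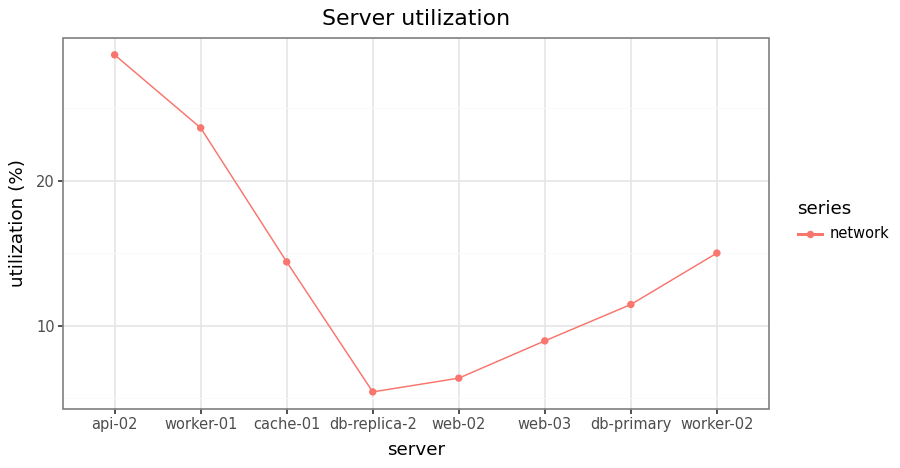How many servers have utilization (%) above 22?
Above 22: api-02, worker-01.

2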